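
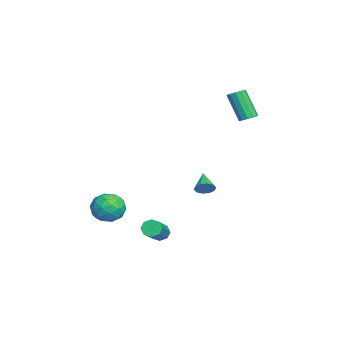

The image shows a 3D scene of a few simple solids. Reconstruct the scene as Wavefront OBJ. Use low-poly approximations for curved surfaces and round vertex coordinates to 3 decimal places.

v 2.842 -1.305 -3.834
v 3.121 -1.301 -4.284
v 4.878 -1.611 -3.196
v 4.598 -1.615 -2.746
v 3.085 -0.931 -4.121
v 4.842 -1.242 -3.032
v 2.906 -0.781 -3.789
v 4.663 -1.091 -2.701
v 2.69 -0.937 -3.484
v 4.447 -1.247 -2.396
v 2.562 -1.309 -3.384
v 4.319 -1.619 -2.296
v 2.598 -1.678 -3.548
v 4.355 -1.989 -2.459
v 2.777 -1.829 -3.879
v 4.534 -2.139 -2.791
v 2.993 -1.673 -4.184
v 4.75 -1.983 -3.096
v 4.061 0.903 -0.311
v 4.327 1.016 0.133
v 3.099 0.797 0.291
v 4.216 1.298 0.006
v 4.047 1.428 -0.242
v 3.883 1.358 -0.516
v 3.786 1.114 -0.713
v 3.795 0.789 -0.756
v 3.905 0.508 -0.629
v 4.075 0.378 -0.381
v 4.239 0.448 -0.106
v 4.336 0.692 0.09
v -1.845 2.971 2.14
v -1.423 2.67 2.187
v -2.054 2.029 3.746
v -2.475 2.329 3.7
v -1.358 2.924 2.318
v -1.989 2.283 3.877
v -1.448 3.193 2.392
v -2.078 2.551 3.952
v -1.663 3.391 2.387
v -2.294 2.75 3.946
v -1.936 3.456 2.303
v -2.567 2.815 3.862
v -2.18 3.367 2.167
v -2.811 2.726 3.727
v -2.318 3.152 2.024
v -2.948 2.511 3.583
v -2.305 2.879 1.917
v -2.936 2.238 3.476
v -2.146 2.636 1.881
v -2.777 1.995 3.44
v -1.892 2.498 1.927
v -2.522 1.857 3.487
v -1.622 2.511 2.042
v -2.253 1.87 3.601
v 3.513 -3.156 -1.187
v 4.348 -3.532 -1.381
v 2.892 -3.948 -2.319
v 3.727 -4.324 -2.513
v 3.283 -4.554 -1.721
v 3.666 -4.064 -1.022
v 3.574 -3.416 -2.678
v 3.957 -2.926 -1.979
v 4.385 -3.693 -2.303
v 4.205 -4.396 -1.712
v 3.035 -3.084 -1.988
v 2.855 -3.787 -1.397
v 3.985 -3.274 -1.185
v 3.255 -4.206 -2.515
v 2.994 -4.34 -2.05
v 3.485 -4.562 -2.164
v 3.585 -3.587 -0.974
v 4.075 -3.808 -1.088
v 3.449 -4.409 -1.288
v 3.165 -3.672 -2.612
v 3.655 -3.893 -2.726
v 3.755 -2.918 -1.536
v 4.246 -3.14 -1.65
v 3.791 -3.071 -2.412
v 4.497 -3.59 -1.841
v 4.132 -4.056 -2.506
v 4.042 -3.522 -2.603
v 4.268 -3.234 -2.192
v 4.392 -4.004 -1.493
v 4.027 -4.469 -2.158
v 3.766 -4.604 -1.693
v 3.991 -4.316 -1.282
v 4.414 -4.098 -2.035
v 3.213 -3.011 -1.542
v 2.848 -3.476 -2.207
v 3.249 -3.164 -2.418
v 3.474 -2.876 -2.007
v 3.108 -3.424 -1.194
v 2.743 -3.89 -1.859
v 2.972 -4.246 -1.508
v 3.198 -3.958 -1.097
v 2.826 -3.382 -1.665
f 2 1 5
f 2 5 3
f 3 5 6
f 3 6 4
f 5 1 7
f 5 7 6
f 6 7 8
f 6 8 4
f 7 1 9
f 7 9 8
f 8 9 10
f 8 10 4
f 9 1 11
f 9 11 10
f 10 11 12
f 10 12 4
f 11 1 13
f 11 13 12
f 12 13 14
f 12 14 4
f 13 1 15
f 13 15 14
f 14 15 16
f 14 16 4
f 15 1 17
f 15 17 16
f 16 17 18
f 16 18 4
f 17 1 2
f 17 2 18
f 18 2 3
f 18 3 4
f 20 19 22
f 20 22 21
f 22 19 23
f 22 23 21
f 23 19 24
f 23 24 21
f 24 19 25
f 24 25 21
f 25 19 26
f 25 26 21
f 26 19 27
f 26 27 21
f 27 19 28
f 27 28 21
f 28 19 29
f 28 29 21
f 29 19 30
f 29 30 21
f 30 19 20
f 30 20 21
f 32 31 35
f 32 35 33
f 33 35 36
f 33 36 34
f 35 31 37
f 35 37 36
f 36 37 38
f 36 38 34
f 37 31 39
f 37 39 38
f 38 39 40
f 38 40 34
f 39 31 41
f 39 41 40
f 40 41 42
f 40 42 34
f 41 31 43
f 41 43 42
f 42 43 44
f 42 44 34
f 43 31 45
f 43 45 44
f 44 45 46
f 44 46 34
f 45 31 47
f 45 47 46
f 46 47 48
f 46 48 34
f 47 31 49
f 47 49 48
f 48 49 50
f 48 50 34
f 49 31 51
f 49 51 50
f 50 51 52
f 50 52 34
f 51 31 53
f 51 53 52
f 52 53 54
f 52 54 34
f 53 31 32
f 53 32 54
f 54 32 33
f 54 33 34
f 55 92 71
f 92 66 95
f 71 95 60
f 92 95 71
f 55 71 67
f 71 60 72
f 67 72 56
f 71 72 67
f 55 67 76
f 67 56 77
f 76 77 62
f 67 77 76
f 55 76 88
f 76 62 91
f 88 91 65
f 76 91 88
f 55 88 92
f 88 65 96
f 92 96 66
f 88 96 92
f 56 72 83
f 72 60 86
f 83 86 64
f 72 86 83
f 60 95 73
f 95 66 94
f 73 94 59
f 95 94 73
f 66 96 93
f 96 65 89
f 93 89 57
f 96 89 93
f 65 91 90
f 91 62 78
f 90 78 61
f 91 78 90
f 62 77 82
f 77 56 79
f 82 79 63
f 77 79 82
f 58 84 70
f 84 64 85
f 70 85 59
f 84 85 70
f 58 70 68
f 70 59 69
f 68 69 57
f 70 69 68
f 58 68 75
f 68 57 74
f 75 74 61
f 68 74 75
f 58 75 80
f 75 61 81
f 80 81 63
f 75 81 80
f 58 80 84
f 80 63 87
f 84 87 64
f 80 87 84
f 59 85 73
f 85 64 86
f 73 86 60
f 85 86 73
f 57 69 93
f 69 59 94
f 93 94 66
f 69 94 93
f 61 74 90
f 74 57 89
f 90 89 65
f 74 89 90
f 63 81 82
f 81 61 78
f 82 78 62
f 81 78 82
f 64 87 83
f 87 63 79
f 83 79 56
f 87 79 83



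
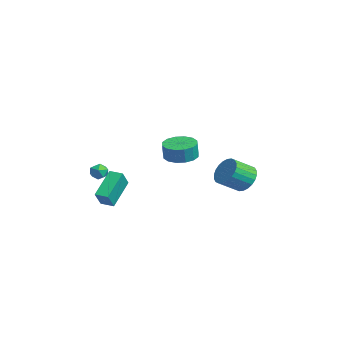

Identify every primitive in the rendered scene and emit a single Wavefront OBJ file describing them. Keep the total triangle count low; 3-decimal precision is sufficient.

v -3.947 -3.595 -2.913
v -3.734 -3.265 -2.379
v -3.106 -4.255 -2.841
v -2.893 -3.925 -2.307
v -3.444 -4.291 -2.272
v -3.964 -3.883 -2.317
v -2.876 -3.637 -2.903
v -3.396 -3.229 -2.948
v -3.072 -3.291 -2.374
v -3.423 -3.695 -1.983
v -3.417 -3.825 -3.237
v -3.768 -4.229 -2.846
v -1.566 -4.125 -4.498
v -2.722 -2.954 -3.144
v -0.989 -3.477 -4.565
v -2.144 -2.307 -3.211
v -0.876 -4.633 -3.469
v -2.031 -3.463 -2.115
v -0.298 -3.986 -3.536
v -1.454 -2.815 -2.182
v 0.943 0.016 -0.229
v 1.496 0.885 -0.21
v 1.67 0.752 0.847
v 1.117 -0.116 0.829
v 0.996 1.038 -0.109
v 1.169 0.905 0.949
v 0.481 0.917 -0.04
v 0.654 0.784 1.018
v 0.09 0.555 -0.021
v 0.264 0.422 1.036
v -0.072 0.048 -0.058
v 0.101 -0.085 0.999
v 0.038 -0.467 -0.141
v 0.211 -0.6 0.917
v 0.39 -0.852 -0.247
v 0.564 -0.985 0.81
v 0.891 -1.005 -0.349
v 1.064 -1.138 0.709
v 1.406 -0.884 -0.418
v 1.579 -1.017 0.64
v 1.796 -0.522 -0.436
v 1.97 -0.655 0.621
v 1.959 -0.015 -0.399
v 2.132 -0.148 0.658
v 1.849 0.5 -0.317
v 2.022 0.367 0.741
v -1.13 4.583 -3.228
v -0.216 4.436 -3.68
v -0.016 3.111 -2.844
v -0.93 3.257 -2.392
v -0.111 4.654 -3.359
v 0.09 3.329 -2.523
v -0.161 4.862 -3.019
v 0.039 3.536 -2.182
v -0.359 5.027 -2.71
v -0.158 3.701 -1.874
v -0.674 5.124 -2.48
v -0.473 3.799 -1.644
v -1.058 5.139 -2.364
v -0.858 3.813 -1.528
v -1.454 5.069 -2.38
v -1.253 3.744 -1.543
v -1.8 4.925 -2.525
v -1.599 3.6 -1.688
v -2.044 4.729 -2.776
v -1.844 3.404 -1.94
v -2.15 4.511 -3.097
v -1.949 3.186 -2.261
v -2.099 4.304 -3.438
v -1.899 2.978 -2.601
v -1.902 4.139 -3.746
v -1.701 2.813 -2.91
v -1.587 4.041 -3.976
v -1.386 2.716 -3.14
v -1.202 4.027 -4.092
v -1.002 2.701 -3.256
v -0.807 4.096 -4.077
v -0.606 2.771 -3.24
v -0.461 4.24 -3.932
v -0.26 2.915 -3.095
f 1 12 6
f 1 6 2
f 1 2 8
f 1 8 11
f 1 11 12
f 2 6 10
f 6 12 5
f 12 11 3
f 11 8 7
f 8 2 9
f 4 10 5
f 4 5 3
f 4 3 7
f 4 7 9
f 4 9 10
f 5 10 6
f 3 5 12
f 7 3 11
f 9 7 8
f 10 9 2
f 14 16 13
f 17 14 13
f 13 16 15
f 15 17 13
f 14 20 16
f 18 14 17
f 18 20 14
f 16 20 15
f 19 17 15
f 15 20 19
f 19 18 17
f 20 18 19
f 22 21 25
f 22 25 23
f 23 25 26
f 23 26 24
f 25 21 27
f 25 27 26
f 26 27 28
f 26 28 24
f 27 21 29
f 27 29 28
f 28 29 30
f 28 30 24
f 29 21 31
f 29 31 30
f 30 31 32
f 30 32 24
f 31 21 33
f 31 33 32
f 32 33 34
f 32 34 24
f 33 21 35
f 33 35 34
f 34 35 36
f 34 36 24
f 35 21 37
f 35 37 36
f 36 37 38
f 36 38 24
f 37 21 39
f 37 39 38
f 38 39 40
f 38 40 24
f 39 21 41
f 39 41 40
f 40 41 42
f 40 42 24
f 41 21 43
f 41 43 42
f 42 43 44
f 42 44 24
f 43 21 45
f 43 45 44
f 44 45 46
f 44 46 24
f 45 21 22
f 45 22 46
f 46 22 23
f 46 23 24
f 48 47 51
f 48 51 49
f 49 51 52
f 49 52 50
f 51 47 53
f 51 53 52
f 52 53 54
f 52 54 50
f 53 47 55
f 53 55 54
f 54 55 56
f 54 56 50
f 55 47 57
f 55 57 56
f 56 57 58
f 56 58 50
f 57 47 59
f 57 59 58
f 58 59 60
f 58 60 50
f 59 47 61
f 59 61 60
f 60 61 62
f 60 62 50
f 61 47 63
f 61 63 62
f 62 63 64
f 62 64 50
f 63 47 65
f 63 65 64
f 64 65 66
f 64 66 50
f 65 47 67
f 65 67 66
f 66 67 68
f 66 68 50
f 67 47 69
f 67 69 68
f 68 69 70
f 68 70 50
f 69 47 71
f 69 71 70
f 70 71 72
f 70 72 50
f 71 47 73
f 71 73 72
f 72 73 74
f 72 74 50
f 73 47 75
f 73 75 74
f 74 75 76
f 74 76 50
f 75 47 77
f 75 77 76
f 76 77 78
f 76 78 50
f 77 47 79
f 77 79 78
f 78 79 80
f 78 80 50
f 79 47 48
f 79 48 80
f 80 48 49
f 80 49 50



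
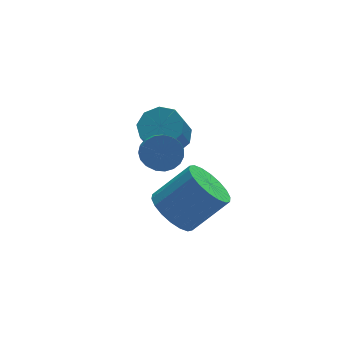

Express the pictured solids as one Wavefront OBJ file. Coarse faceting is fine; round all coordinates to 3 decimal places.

v -0.685 -0.695 -4.339
v -0.294 -1.254 -4.811
v 0.797 -1.365 -3.772
v 0.405 -0.805 -3.301
v -0.15 -0.934 -4.927
v 0.94 -1.045 -3.889
v -0.113 -0.567 -4.927
v 0.978 -0.677 -3.888
v -0.189 -0.224 -4.81
v 0.901 -0.335 -3.772
v -0.364 0.025 -4.6
v 0.727 -0.086 -3.562
v -0.602 0.131 -4.339
v 0.489 0.02 -3.301
v -0.856 0.074 -4.077
v 0.234 -0.037 -3.039
v -1.077 -0.135 -3.868
v 0.014 -0.246 -2.829
v -1.22 -0.455 -3.751
v -0.13 -0.566 -2.713
v -1.258 -0.823 -3.752
v -0.167 -0.933 -2.713
v -1.181 -1.165 -3.868
v -0.091 -1.276 -2.83
v -1.007 -1.414 -4.078
v 0.084 -1.525 -3.04
v -0.769 -1.52 -4.339
v 0.322 -1.631 -3.301
v -0.514 -1.463 -4.601
v 0.576 -1.574 -3.563
v -0.291 0.637 -2.07
v 0.236 0.88 -1.698
v -0.181 0.407 -0.797
v -0.709 0.163 -1.17
v -0.118 1.192 -1.699
v -0.536 0.718 -0.798
v -0.554 1.244 -1.873
v -0.971 0.77 -0.972
v -0.866 1.012 -2.14
v -1.284 0.538 -1.239
v -0.91 0.604 -2.374
v -1.327 0.131 -1.473
v -0.664 0.212 -2.466
v -1.082 -0.261 -1.566
v -0.244 0.019 -2.373
v -0.661 -0.455 -1.472
v 0.154 0.114 -2.138
v -0.263 -0.359 -1.238
v 0.344 0.454 -1.872
v -0.074 -0.019 -0.971
v -0.943 -0.381 -1.823
v -0.42 -0.633 -1.928
v -0.834 -1.971 -0.783
v -1.357 -1.719 -0.677
v -0.369 -0.486 -1.739
v -0.782 -1.825 -0.593
v -0.417 -0.321 -1.563
v -0.83 -1.66 -0.418
v -0.556 -0.167 -1.433
v -0.969 -1.506 -0.287
v -0.762 -0.049 -1.37
v -1.175 -1.388 -0.224
v -0.999 0.011 -1.385
v -1.413 -1.328 -0.24
v -1.227 0.004 -1.476
v -1.64 -1.335 -0.331
v -1.405 -0.07 -1.627
v -1.819 -1.409 -0.482
v -1.504 -0.198 -1.812
v -1.918 -1.537 -0.666
v -1.506 -0.357 -1.999
v -1.92 -1.696 -0.853
v -1.41 -0.52 -2.155
v -1.824 -1.859 -1.009
v -1.234 -0.659 -2.254
v -1.648 -1.998 -1.108
v -1.008 -0.75 -2.278
v -1.421 -2.089 -1.133
v -0.77 -0.777 -2.224
v -1.184 -2.116 -1.078
v -0.562 -0.736 -2.1
v -0.976 -2.074 -0.954
f 2 1 5
f 2 5 3
f 3 5 6
f 3 6 4
f 5 1 7
f 5 7 6
f 6 7 8
f 6 8 4
f 7 1 9
f 7 9 8
f 8 9 10
f 8 10 4
f 9 1 11
f 9 11 10
f 10 11 12
f 10 12 4
f 11 1 13
f 11 13 12
f 12 13 14
f 12 14 4
f 13 1 15
f 13 15 14
f 14 15 16
f 14 16 4
f 15 1 17
f 15 17 16
f 16 17 18
f 16 18 4
f 17 1 19
f 17 19 18
f 18 19 20
f 18 20 4
f 19 1 21
f 19 21 20
f 20 21 22
f 20 22 4
f 21 1 23
f 21 23 22
f 22 23 24
f 22 24 4
f 23 1 25
f 23 25 24
f 24 25 26
f 24 26 4
f 25 1 27
f 25 27 26
f 26 27 28
f 26 28 4
f 27 1 29
f 27 29 28
f 28 29 30
f 28 30 4
f 29 1 2
f 29 2 30
f 30 2 3
f 30 3 4
f 32 31 35
f 32 35 33
f 33 35 36
f 33 36 34
f 35 31 37
f 35 37 36
f 36 37 38
f 36 38 34
f 37 31 39
f 37 39 38
f 38 39 40
f 38 40 34
f 39 31 41
f 39 41 40
f 40 41 42
f 40 42 34
f 41 31 43
f 41 43 42
f 42 43 44
f 42 44 34
f 43 31 45
f 43 45 44
f 44 45 46
f 44 46 34
f 45 31 47
f 45 47 46
f 46 47 48
f 46 48 34
f 47 31 49
f 47 49 48
f 48 49 50
f 48 50 34
f 49 31 32
f 49 32 50
f 50 32 33
f 50 33 34
f 52 51 55
f 52 55 53
f 53 55 56
f 53 56 54
f 55 51 57
f 55 57 56
f 56 57 58
f 56 58 54
f 57 51 59
f 57 59 58
f 58 59 60
f 58 60 54
f 59 51 61
f 59 61 60
f 60 61 62
f 60 62 54
f 61 51 63
f 61 63 62
f 62 63 64
f 62 64 54
f 63 51 65
f 63 65 64
f 64 65 66
f 64 66 54
f 65 51 67
f 65 67 66
f 66 67 68
f 66 68 54
f 67 51 69
f 67 69 68
f 68 69 70
f 68 70 54
f 69 51 71
f 69 71 70
f 70 71 72
f 70 72 54
f 71 51 73
f 71 73 72
f 72 73 74
f 72 74 54
f 73 51 75
f 73 75 74
f 74 75 76
f 74 76 54
f 75 51 77
f 75 77 76
f 76 77 78
f 76 78 54
f 77 51 79
f 77 79 78
f 78 79 80
f 78 80 54
f 79 51 81
f 79 81 80
f 80 81 82
f 80 82 54
f 81 51 52
f 81 52 82
f 82 52 53
f 82 53 54



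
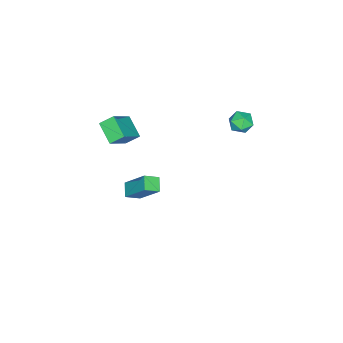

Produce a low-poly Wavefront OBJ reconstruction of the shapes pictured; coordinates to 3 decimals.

v -1.691 -1.967 -4.086
v -1.515 -0.709 -2.62
v -2.266 -1.39 -4.513
v -2.091 -0.132 -3.046
v -1.009 -1.588 -4.494
v -0.834 -0.33 -3.027
v -1.585 -1.011 -4.92
v -1.409 0.247 -3.454
v -3.575 4.306 2.518
v -2.886 4.322 2.329
v -3.314 3.618 3.411
v -2.625 3.634 3.222
v -2.938 4.222 3.48
v -3.099 4.647 2.928
v -3.101 3.293 2.812
v -3.262 3.718 2.26
v -2.593 3.695 2.51
v -2.492 4.27 2.923
v -3.708 3.67 2.817
v -3.607 4.245 3.23
v -0.698 -0.475 1.767
v -1.358 -1.424 2.385
v 0.645 -0.627 2.971
v -0.015 -1.575 3.588
v -0.305 -1.085 1.252
v -0.965 -2.033 1.869
v 1.038 -1.236 2.455
v 0.378 -2.185 3.073
f 2 4 1
f 5 2 1
f 1 4 3
f 3 5 1
f 2 8 4
f 6 2 5
f 6 8 2
f 4 8 3
f 7 5 3
f 3 8 7
f 7 6 5
f 8 6 7
f 9 20 14
f 9 14 10
f 9 10 16
f 9 16 19
f 9 19 20
f 10 14 18
f 14 20 13
f 20 19 11
f 19 16 15
f 16 10 17
f 12 18 13
f 12 13 11
f 12 11 15
f 12 15 17
f 12 17 18
f 13 18 14
f 11 13 20
f 15 11 19
f 17 15 16
f 18 17 10
f 22 24 21
f 25 22 21
f 21 24 23
f 23 25 21
f 22 28 24
f 26 22 25
f 26 28 22
f 24 28 23
f 27 25 23
f 23 28 27
f 27 26 25
f 28 26 27



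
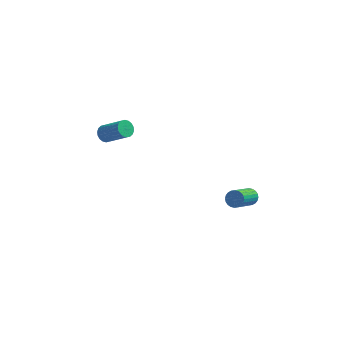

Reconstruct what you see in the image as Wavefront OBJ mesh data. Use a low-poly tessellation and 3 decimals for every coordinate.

v 3.696 -1.465 -2.359
v 4.061 -1.776 -2.533
v 3.448 -3.266 -1.155
v 3.084 -2.955 -0.981
v 4.158 -1.681 -2.387
v 3.545 -3.171 -1.009
v 4.184 -1.553 -2.237
v 3.571 -3.043 -0.859
v 4.136 -1.412 -2.106
v 3.523 -2.901 -0.727
v 4.021 -1.278 -2.013
v 3.408 -2.768 -0.635
v 3.857 -1.173 -1.973
v 3.244 -2.663 -0.594
v 3.668 -1.113 -1.991
v 3.055 -2.603 -0.613
v 3.484 -1.106 -2.066
v 2.871 -2.596 -0.688
v 3.332 -1.154 -2.185
v 2.719 -2.644 -0.807
v 3.235 -1.249 -2.331
v 2.622 -2.739 -0.953
v 3.209 -1.377 -2.481
v 2.596 -2.867 -1.103
v 3.257 -1.519 -2.613
v 2.644 -3.008 -1.234
v 3.372 -1.652 -2.705
v 2.759 -3.142 -1.327
v 3.536 -1.757 -2.746
v 2.923 -3.247 -1.367
v 3.725 -1.817 -2.727
v 3.112 -3.307 -1.349
v 3.909 -1.824 -2.652
v 3.296 -3.314 -1.274
v -3.994 0.498 0.099
v -3.639 0.452 -0.292
v -2.471 -0.064 0.83
v -2.826 -0.018 1.221
v -3.61 0.675 -0.22
v -2.441 0.159 0.902
v -3.656 0.863 -0.085
v -2.488 0.347 1.037
v -3.77 0.978 0.086
v -2.602 0.462 1.209
v -3.928 0.998 0.26
v -2.76 0.482 1.382
v -4.099 0.92 0.402
v -2.931 0.404 1.524
v -4.25 0.757 0.484
v -3.081 0.241 1.606
v -4.349 0.544 0.49
v -3.181 0.028 1.612
v -4.379 0.321 0.418
v -3.21 -0.195 1.54
v -4.332 0.133 0.283
v -3.164 -0.383 1.405
v -4.218 0.018 0.111
v -3.05 -0.498 1.234
v -4.06 -0.002 -0.062
v -2.892 -0.518 1.06
v -3.889 0.076 -0.204
v -2.721 -0.44 0.918
v -3.739 0.239 -0.286
v -2.57 -0.277 0.836
f 2 1 5
f 2 5 3
f 3 5 6
f 3 6 4
f 5 1 7
f 5 7 6
f 6 7 8
f 6 8 4
f 7 1 9
f 7 9 8
f 8 9 10
f 8 10 4
f 9 1 11
f 9 11 10
f 10 11 12
f 10 12 4
f 11 1 13
f 11 13 12
f 12 13 14
f 12 14 4
f 13 1 15
f 13 15 14
f 14 15 16
f 14 16 4
f 15 1 17
f 15 17 16
f 16 17 18
f 16 18 4
f 17 1 19
f 17 19 18
f 18 19 20
f 18 20 4
f 19 1 21
f 19 21 20
f 20 21 22
f 20 22 4
f 21 1 23
f 21 23 22
f 22 23 24
f 22 24 4
f 23 1 25
f 23 25 24
f 24 25 26
f 24 26 4
f 25 1 27
f 25 27 26
f 26 27 28
f 26 28 4
f 27 1 29
f 27 29 28
f 28 29 30
f 28 30 4
f 29 1 31
f 29 31 30
f 30 31 32
f 30 32 4
f 31 1 33
f 31 33 32
f 32 33 34
f 32 34 4
f 33 1 2
f 33 2 34
f 34 2 3
f 34 3 4
f 36 35 39
f 36 39 37
f 37 39 40
f 37 40 38
f 39 35 41
f 39 41 40
f 40 41 42
f 40 42 38
f 41 35 43
f 41 43 42
f 42 43 44
f 42 44 38
f 43 35 45
f 43 45 44
f 44 45 46
f 44 46 38
f 45 35 47
f 45 47 46
f 46 47 48
f 46 48 38
f 47 35 49
f 47 49 48
f 48 49 50
f 48 50 38
f 49 35 51
f 49 51 50
f 50 51 52
f 50 52 38
f 51 35 53
f 51 53 52
f 52 53 54
f 52 54 38
f 53 35 55
f 53 55 54
f 54 55 56
f 54 56 38
f 55 35 57
f 55 57 56
f 56 57 58
f 56 58 38
f 57 35 59
f 57 59 58
f 58 59 60
f 58 60 38
f 59 35 61
f 59 61 60
f 60 61 62
f 60 62 38
f 61 35 63
f 61 63 62
f 62 63 64
f 62 64 38
f 63 35 36
f 63 36 64
f 64 36 37
f 64 37 38



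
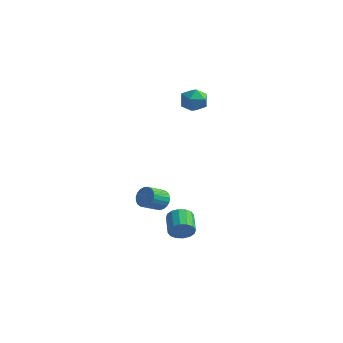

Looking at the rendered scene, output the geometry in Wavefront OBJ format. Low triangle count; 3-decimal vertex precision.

v 3.469 -4.196 -2.928
v 3.734 -3.741 -3.517
v 2.975 -2.709 -3.06
v 2.711 -3.164 -2.472
v 3.399 -3.922 -3.666
v 2.64 -2.89 -3.209
v 3.083 -4.176 -3.617
v 2.324 -3.144 -3.16
v 2.87 -4.436 -3.383
v 2.111 -3.404 -2.927
v 2.818 -4.631 -3.028
v 2.059 -3.599 -2.571
v 2.94 -4.71 -2.646
v 2.181 -3.678 -2.189
v 3.205 -4.651 -2.34
v 2.446 -3.619 -1.883
v 3.54 -4.47 -2.191
v 2.781 -3.438 -1.734
v 3.856 -4.216 -2.24
v 3.097 -3.184 -1.783
v 4.069 -3.956 -2.473
v 3.31 -2.924 -2.017
v 4.121 -3.761 -2.829
v 3.362 -2.729 -2.372
v 3.999 -3.682 -3.211
v 3.24 -2.65 -2.754
v -1.044 0.703 -4.274
v -0.546 0.273 -4.655
v -0.959 -0.813 -3.967
v -1.456 -0.383 -3.586
v -0.376 0.366 -4.406
v -0.788 -0.72 -3.718
v -0.32 0.517 -4.134
v -0.733 -0.569 -3.446
v -0.39 0.701 -3.886
v -0.802 -0.385 -3.198
v -0.573 0.884 -3.706
v -0.985 -0.202 -3.018
v -0.837 1.037 -3.623
v -1.25 -0.049 -2.935
v -1.137 1.132 -3.653
v -1.55 0.046 -2.965
v -1.421 1.152 -3.791
v -1.833 0.066 -3.103
v -1.64 1.095 -4.012
v -2.052 0.009 -3.324
v -1.755 0.97 -4.278
v -2.168 -0.116 -3.59
v -1.748 0.799 -4.544
v -2.16 -0.287 -3.856
v -1.619 0.611 -4.763
v -2.031 -0.474 -4.075
v -1.39 0.44 -4.897
v -1.802 -0.646 -4.209
v -1.102 0.313 -4.924
v -1.514 -0.773 -4.236
v -0.803 0.254 -4.838
v -1.215 -0.832 -4.15
v 0.66 3.07 4.158
v 0.912 2.664 3.341
v -0.412 1.996 4.359
v -0.16 1.59 3.542
v 0.425 1.562 4.285
v 1.088 2.226 4.161
v -0.588 2.434 3.539
v 0.075 3.098 3.415
v 0.141 2.272 2.959
v 0.767 1.733 3.419
v -0.267 2.927 4.281
v 0.359 2.388 4.741
f 2 1 5
f 2 5 3
f 3 5 6
f 3 6 4
f 5 1 7
f 5 7 6
f 6 7 8
f 6 8 4
f 7 1 9
f 7 9 8
f 8 9 10
f 8 10 4
f 9 1 11
f 9 11 10
f 10 11 12
f 10 12 4
f 11 1 13
f 11 13 12
f 12 13 14
f 12 14 4
f 13 1 15
f 13 15 14
f 14 15 16
f 14 16 4
f 15 1 17
f 15 17 16
f 16 17 18
f 16 18 4
f 17 1 19
f 17 19 18
f 18 19 20
f 18 20 4
f 19 1 21
f 19 21 20
f 20 21 22
f 20 22 4
f 21 1 23
f 21 23 22
f 22 23 24
f 22 24 4
f 23 1 25
f 23 25 24
f 24 25 26
f 24 26 4
f 25 1 2
f 25 2 26
f 26 2 3
f 26 3 4
f 28 27 31
f 28 31 29
f 29 31 32
f 29 32 30
f 31 27 33
f 31 33 32
f 32 33 34
f 32 34 30
f 33 27 35
f 33 35 34
f 34 35 36
f 34 36 30
f 35 27 37
f 35 37 36
f 36 37 38
f 36 38 30
f 37 27 39
f 37 39 38
f 38 39 40
f 38 40 30
f 39 27 41
f 39 41 40
f 40 41 42
f 40 42 30
f 41 27 43
f 41 43 42
f 42 43 44
f 42 44 30
f 43 27 45
f 43 45 44
f 44 45 46
f 44 46 30
f 45 27 47
f 45 47 46
f 46 47 48
f 46 48 30
f 47 27 49
f 47 49 48
f 48 49 50
f 48 50 30
f 49 27 51
f 49 51 50
f 50 51 52
f 50 52 30
f 51 27 53
f 51 53 52
f 52 53 54
f 52 54 30
f 53 27 55
f 53 55 54
f 54 55 56
f 54 56 30
f 55 27 57
f 55 57 56
f 56 57 58
f 56 58 30
f 57 27 28
f 57 28 58
f 58 28 29
f 58 29 30
f 59 70 64
f 59 64 60
f 59 60 66
f 59 66 69
f 59 69 70
f 60 64 68
f 64 70 63
f 70 69 61
f 69 66 65
f 66 60 67
f 62 68 63
f 62 63 61
f 62 61 65
f 62 65 67
f 62 67 68
f 63 68 64
f 61 63 70
f 65 61 69
f 67 65 66
f 68 67 60



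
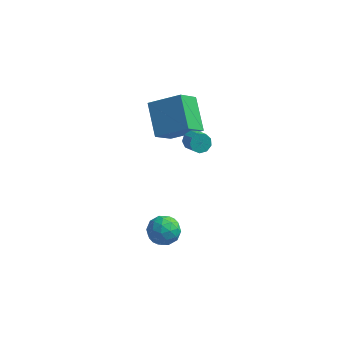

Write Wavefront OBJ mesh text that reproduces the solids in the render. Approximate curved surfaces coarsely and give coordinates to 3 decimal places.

v -3.574 0.428 3.221
v -4.396 1.987 4.325
v -3.052 1.537 2.043
v -3.874 3.097 3.147
v -1.886 0.643 4.173
v -2.708 2.203 5.277
v -1.364 1.753 2.995
v -2.186 3.312 4.099
v -2.594 -1.058 -2.978
v -1.775 -1.506 -2.824
v -3.305 -2.034 -2.036
v -2.486 -2.482 -1.882
v -2.617 -1.606 -1.548
v -2.177 -1.003 -2.13
v -2.903 -2.537 -2.73
v -2.463 -1.934 -3.312
v -1.966 -2.42 -2.67
v -1.789 -1.844 -1.94
v -3.291 -1.696 -2.92
v -3.114 -1.12 -2.19
v -2.122 -1.196 -2.983
v -2.958 -2.344 -1.877
v -3.035 -1.829 -1.68
v -2.553 -2.092 -1.59
v -2.359 -0.901 -2.576
v -1.877 -1.164 -2.485
v -2.372 -1.223 -1.736
v -3.203 -2.376 -2.375
v -2.721 -2.639 -2.284
v -2.527 -1.448 -3.27
v -2.045 -1.711 -3.18
v -2.708 -2.317 -3.124
v -1.753 -1.997 -2.802
v -2.17 -2.57 -2.249
v -2.416 -2.603 -2.747
v -2.157 -2.248 -3.089
v -1.649 -1.658 -2.373
v -2.067 -2.232 -1.82
v -2.143 -1.717 -1.624
v -1.885 -1.363 -1.966
v -1.761 -2.196 -2.283
v -3.013 -1.308 -3.04
v -3.431 -1.882 -2.487
v -3.195 -2.177 -2.894
v -2.937 -1.823 -3.236
v -2.91 -0.97 -2.611
v -3.327 -1.543 -2.058
v -2.923 -1.292 -1.771
v -2.664 -0.937 -2.113
v -3.319 -1.344 -2.577
v -1.568 0.355 3.577
v -1.225 0.243 3.111
v -0.649 -0.428 3.696
v -0.992 -0.315 4.163
v -1.076 0.554 3.32
v -0.5 -0.117 3.905
v -1.157 0.772 3.65
v -0.581 0.102 4.235
v -1.43 0.795 3.945
v -0.854 0.125 4.531
v -1.768 0.612 4.069
v -1.192 -0.058 4.654
v -2.013 0.309 3.962
v -1.437 -0.361 4.548
v -2.049 0.028 3.676
v -1.473 -0.642 4.261
v -1.86 -0.101 3.343
v -1.284 -0.771 3.928
v -1.535 -0.016 3.12
v -0.959 -0.686 3.705
f 2 4 1
f 5 2 1
f 1 4 3
f 3 5 1
f 2 8 4
f 6 2 5
f 6 8 2
f 4 8 3
f 7 5 3
f 3 8 7
f 7 6 5
f 8 6 7
f 9 46 25
f 46 20 49
f 25 49 14
f 46 49 25
f 9 25 21
f 25 14 26
f 21 26 10
f 25 26 21
f 9 21 30
f 21 10 31
f 30 31 16
f 21 31 30
f 9 30 42
f 30 16 45
f 42 45 19
f 30 45 42
f 9 42 46
f 42 19 50
f 46 50 20
f 42 50 46
f 10 26 37
f 26 14 40
f 37 40 18
f 26 40 37
f 14 49 27
f 49 20 48
f 27 48 13
f 49 48 27
f 20 50 47
f 50 19 43
f 47 43 11
f 50 43 47
f 19 45 44
f 45 16 32
f 44 32 15
f 45 32 44
f 16 31 36
f 31 10 33
f 36 33 17
f 31 33 36
f 12 38 24
f 38 18 39
f 24 39 13
f 38 39 24
f 12 24 22
f 24 13 23
f 22 23 11
f 24 23 22
f 12 22 29
f 22 11 28
f 29 28 15
f 22 28 29
f 12 29 34
f 29 15 35
f 34 35 17
f 29 35 34
f 12 34 38
f 34 17 41
f 38 41 18
f 34 41 38
f 13 39 27
f 39 18 40
f 27 40 14
f 39 40 27
f 11 23 47
f 23 13 48
f 47 48 20
f 23 48 47
f 15 28 44
f 28 11 43
f 44 43 19
f 28 43 44
f 17 35 36
f 35 15 32
f 36 32 16
f 35 32 36
f 18 41 37
f 41 17 33
f 37 33 10
f 41 33 37
f 52 51 55
f 52 55 53
f 53 55 56
f 53 56 54
f 55 51 57
f 55 57 56
f 56 57 58
f 56 58 54
f 57 51 59
f 57 59 58
f 58 59 60
f 58 60 54
f 59 51 61
f 59 61 60
f 60 61 62
f 60 62 54
f 61 51 63
f 61 63 62
f 62 63 64
f 62 64 54
f 63 51 65
f 63 65 64
f 64 65 66
f 64 66 54
f 65 51 67
f 65 67 66
f 66 67 68
f 66 68 54
f 67 51 69
f 67 69 68
f 68 69 70
f 68 70 54
f 69 51 52
f 69 52 70
f 70 52 53
f 70 53 54



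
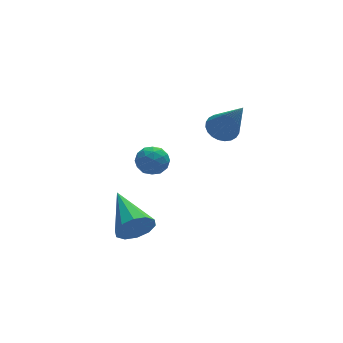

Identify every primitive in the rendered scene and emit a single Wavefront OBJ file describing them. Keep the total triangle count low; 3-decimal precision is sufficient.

v 2.931 0.706 1.173
v 3.307 1.22 1.438
v 3.269 -0.466 2.967
v 3.061 1.284 1.526
v 2.795 1.26 1.56
v 2.55 1.152 1.536
v 2.363 0.976 1.456
v 2.262 0.759 1.333
v 2.263 0.533 1.186
v 2.366 0.334 1.036
v 2.555 0.192 0.908
v 2.801 0.128 0.82
v 3.067 0.152 0.785
v 3.312 0.26 0.81
v 3.499 0.436 0.889
v 3.6 0.653 1.012
v 3.599 0.879 1.16
v 3.496 1.078 1.309
v -0.387 0.276 0.607
v 0.102 -0.085 0.294
v -0.582 -0.575 1.286
v -0.093 -0.936 0.973
v 0.074 -0.395 1.356
v 0.194 0.131 0.936
v -0.674 -0.791 0.644
v -0.554 -0.265 0.224
v -0.076 -0.745 0.317
v 0.387 -0.499 0.757
v -0.867 -0.161 0.823
v -0.404 0.085 1.263
v -0.126 0.17 0.391
v -0.354 -0.83 1.189
v -0.256 -0.512 1.414
v 0.031 -0.724 1.23
v -0.072 0.297 0.768
v 0.216 0.085 0.584
v 0.2 -0.097 1.208
v -0.696 -0.745 0.996
v -0.408 -0.957 0.812
v -0.511 0.064 0.35
v -0.224 -0.148 0.166
v -0.68 -0.563 0.372
v 0.057 -0.43 0.221
v -0.057 -0.93 0.62
v -0.398 -0.845 0.426
v -0.328 -0.536 0.18
v 0.329 -0.286 0.479
v 0.215 -0.786 0.878
v 0.313 -0.468 1.103
v 0.383 -0.158 0.856
v 0.225 -0.673 0.493
v -0.695 0.126 0.702
v -0.809 -0.374 1.101
v -0.863 -0.502 0.724
v -0.793 -0.192 0.477
v -0.423 0.27 0.96
v -0.537 -0.23 1.359
v -0.152 -0.124 1.4
v -0.082 0.185 1.154
v -0.705 0.013 1.087
v -1.07 -0.753 -2.543
v -0.72 -0.974 -1.835
v -1.13 1.213 -1.897
v -0.351 -0.856 -2.162
v -0.257 -0.698 -2.634
v -0.473 -0.561 -3.072
v -0.918 -0.497 -3.307
v -1.42 -0.531 -3.25
v -1.789 -0.65 -2.923
v -1.883 -0.808 -2.451
v -1.666 -0.945 -2.014
v -1.222 -1.008 -1.779
f 2 1 4
f 2 4 3
f 4 1 5
f 4 5 3
f 5 1 6
f 5 6 3
f 6 1 7
f 6 7 3
f 7 1 8
f 7 8 3
f 8 1 9
f 8 9 3
f 9 1 10
f 9 10 3
f 10 1 11
f 10 11 3
f 11 1 12
f 11 12 3
f 12 1 13
f 12 13 3
f 13 1 14
f 13 14 3
f 14 1 15
f 14 15 3
f 15 1 16
f 15 16 3
f 16 1 17
f 16 17 3
f 17 1 18
f 17 18 3
f 18 1 2
f 18 2 3
f 19 56 35
f 56 30 59
f 35 59 24
f 56 59 35
f 19 35 31
f 35 24 36
f 31 36 20
f 35 36 31
f 19 31 40
f 31 20 41
f 40 41 26
f 31 41 40
f 19 40 52
f 40 26 55
f 52 55 29
f 40 55 52
f 19 52 56
f 52 29 60
f 56 60 30
f 52 60 56
f 20 36 47
f 36 24 50
f 47 50 28
f 36 50 47
f 24 59 37
f 59 30 58
f 37 58 23
f 59 58 37
f 30 60 57
f 60 29 53
f 57 53 21
f 60 53 57
f 29 55 54
f 55 26 42
f 54 42 25
f 55 42 54
f 26 41 46
f 41 20 43
f 46 43 27
f 41 43 46
f 22 48 34
f 48 28 49
f 34 49 23
f 48 49 34
f 22 34 32
f 34 23 33
f 32 33 21
f 34 33 32
f 22 32 39
f 32 21 38
f 39 38 25
f 32 38 39
f 22 39 44
f 39 25 45
f 44 45 27
f 39 45 44
f 22 44 48
f 44 27 51
f 48 51 28
f 44 51 48
f 23 49 37
f 49 28 50
f 37 50 24
f 49 50 37
f 21 33 57
f 33 23 58
f 57 58 30
f 33 58 57
f 25 38 54
f 38 21 53
f 54 53 29
f 38 53 54
f 27 45 46
f 45 25 42
f 46 42 26
f 45 42 46
f 28 51 47
f 51 27 43
f 47 43 20
f 51 43 47
f 62 61 64
f 62 64 63
f 64 61 65
f 64 65 63
f 65 61 66
f 65 66 63
f 66 61 67
f 66 67 63
f 67 61 68
f 67 68 63
f 68 61 69
f 68 69 63
f 69 61 70
f 69 70 63
f 70 61 71
f 70 71 63
f 71 61 72
f 71 72 63
f 72 61 62
f 72 62 63



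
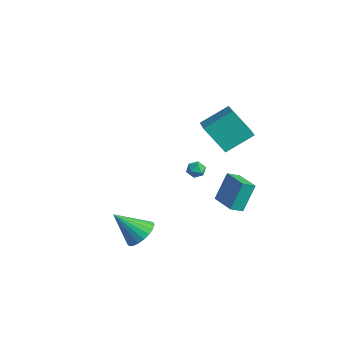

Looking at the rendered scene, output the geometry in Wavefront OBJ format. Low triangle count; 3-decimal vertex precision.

v -2.038 2.696 -2.861
v -1.724 3.006 -2.396
v -1.136 2.354 -3.244
v -0.822 2.664 -2.779
v -1.183 2.153 -2.636
v -1.741 2.365 -2.4
v -1.119 2.995 -3.24
v -1.677 3.207 -3.004
v -1.156 3.191 -2.63
v -1.195 2.671 -2.257
v -1.665 2.689 -3.383
v -1.704 2.169 -3.01
v 1.735 2.352 1.093
v 0.648 1.589 2.707
v 2.126 4.01 2.141
v 1.039 3.247 3.755
v 3.381 1.513 1.805
v 2.294 0.75 3.419
v 3.772 3.171 2.853
v 2.685 2.408 4.467
v 1.618 2.003 -3.298
v 1.482 2.919 -1.559
v 1.712 2.807 -3.714
v 1.576 3.723 -1.975
v 3.384 1.897 -3.105
v 3.248 2.813 -1.366
v 3.478 2.701 -3.521
v 3.342 3.617 -1.782
v 1.83 -3.059 -4.246
v 2.39 -3.897 -4.575
v 0.91 -4.281 -2.694
v 2.659 -3.719 -4.275
v 2.785 -3.426 -3.97
v 2.746 -3.07 -3.713
v 2.548 -2.712 -3.548
v 2.227 -2.414 -3.504
v 1.836 -2.228 -3.588
v 1.445 -2.185 -3.786
v 1.12 -2.293 -4.064
v 0.918 -2.533 -4.373
v 0.874 -2.865 -4.66
v 0.994 -3.23 -4.876
v 1.26 -3.565 -4.983
v 1.624 -3.813 -4.962
v 2.024 -3.93 -4.818
f 1 12 6
f 1 6 2
f 1 2 8
f 1 8 11
f 1 11 12
f 2 6 10
f 6 12 5
f 12 11 3
f 11 8 7
f 8 2 9
f 4 10 5
f 4 5 3
f 4 3 7
f 4 7 9
f 4 9 10
f 5 10 6
f 3 5 12
f 7 3 11
f 9 7 8
f 10 9 2
f 14 16 13
f 17 14 13
f 13 16 15
f 15 17 13
f 14 20 16
f 18 14 17
f 18 20 14
f 16 20 15
f 19 17 15
f 15 20 19
f 19 18 17
f 20 18 19
f 22 24 21
f 25 22 21
f 21 24 23
f 23 25 21
f 22 28 24
f 26 22 25
f 26 28 22
f 24 28 23
f 27 25 23
f 23 28 27
f 27 26 25
f 28 26 27
f 30 29 32
f 30 32 31
f 32 29 33
f 32 33 31
f 33 29 34
f 33 34 31
f 34 29 35
f 34 35 31
f 35 29 36
f 35 36 31
f 36 29 37
f 36 37 31
f 37 29 38
f 37 38 31
f 38 29 39
f 38 39 31
f 39 29 40
f 39 40 31
f 40 29 41
f 40 41 31
f 41 29 42
f 41 42 31
f 42 29 43
f 42 43 31
f 43 29 44
f 43 44 31
f 44 29 45
f 44 45 31
f 45 29 30
f 45 30 31



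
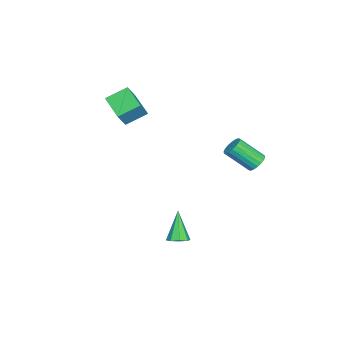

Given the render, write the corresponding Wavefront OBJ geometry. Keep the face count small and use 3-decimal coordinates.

v -2.537 -5.266 3.907
v -3.252 -4.083 4.652
v -3.291 -5.038 2.823
v -4.006 -3.856 3.568
v -1.234 -4.064 3.252
v -1.949 -2.882 3.997
v -1.988 -3.837 2.168
v -2.703 -2.654 2.913
v -2.422 4.126 -0.053
v -1.758 4.339 0.083
v -1.554 2.846 1.428
v -2.218 2.634 1.293
v -1.929 4.504 0.291
v -1.725 3.011 1.637
v -2.197 4.594 0.432
v -1.993 3.101 1.777
v -2.51 4.591 0.477
v -2.306 3.099 1.822
v -2.805 4.497 0.416
v -2.602 3.004 1.762
v -3.025 4.329 0.263
v -2.821 2.836 1.609
v -3.125 4.121 0.047
v -2.921 2.628 1.393
v -3.086 3.914 -0.188
v -2.882 2.421 1.157
v -2.915 3.749 -0.397
v -2.711 2.256 0.949
v -2.647 3.659 -0.537
v -2.443 2.166 0.808
v -2.334 3.661 -0.582
v -2.13 2.169 0.763
v -2.038 3.756 -0.522
v -1.835 2.263 0.824
v -1.819 3.924 -0.369
v -1.615 2.431 0.977
v -1.719 4.132 -0.153
v -1.515 2.639 1.193
v 2.039 0.571 -4.549
v 2.633 0.286 -4.287
v 1.081 0.289 -2.691
v 2.612 0.824 -4.216
v 2.255 1.214 -4.34
v 1.771 1.228 -4.587
v 1.444 0.857 -4.812
v 1.465 0.319 -4.883
v 1.822 -0.071 -4.759
v 2.306 -0.085 -4.512
f 2 4 1
f 5 2 1
f 1 4 3
f 3 5 1
f 2 8 4
f 6 2 5
f 6 8 2
f 4 8 3
f 7 5 3
f 3 8 7
f 7 6 5
f 8 6 7
f 10 9 13
f 10 13 11
f 11 13 14
f 11 14 12
f 13 9 15
f 13 15 14
f 14 15 16
f 14 16 12
f 15 9 17
f 15 17 16
f 16 17 18
f 16 18 12
f 17 9 19
f 17 19 18
f 18 19 20
f 18 20 12
f 19 9 21
f 19 21 20
f 20 21 22
f 20 22 12
f 21 9 23
f 21 23 22
f 22 23 24
f 22 24 12
f 23 9 25
f 23 25 24
f 24 25 26
f 24 26 12
f 25 9 27
f 25 27 26
f 26 27 28
f 26 28 12
f 27 9 29
f 27 29 28
f 28 29 30
f 28 30 12
f 29 9 31
f 29 31 30
f 30 31 32
f 30 32 12
f 31 9 33
f 31 33 32
f 32 33 34
f 32 34 12
f 33 9 35
f 33 35 34
f 34 35 36
f 34 36 12
f 35 9 37
f 35 37 36
f 36 37 38
f 36 38 12
f 37 9 10
f 37 10 38
f 38 10 11
f 38 11 12
f 40 39 42
f 40 42 41
f 42 39 43
f 42 43 41
f 43 39 44
f 43 44 41
f 44 39 45
f 44 45 41
f 45 39 46
f 45 46 41
f 46 39 47
f 46 47 41
f 47 39 48
f 47 48 41
f 48 39 40
f 48 40 41



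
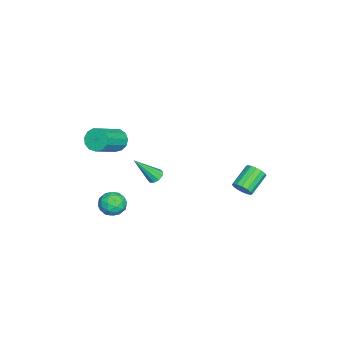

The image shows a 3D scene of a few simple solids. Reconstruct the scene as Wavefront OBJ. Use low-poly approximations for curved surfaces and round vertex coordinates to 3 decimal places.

v -3.341 -2.027 -4.456
v -2.833 -1.981 -4.601
v -2.799 -3.113 -2.904
v -2.905 -1.731 -4.401
v -3.143 -1.595 -4.223
v -3.457 -1.623 -4.133
v -3.726 -1.806 -4.167
v -3.849 -2.074 -4.311
v -3.777 -2.323 -4.511
v -3.539 -2.46 -4.689
v -3.225 -2.431 -4.779
v -2.956 -2.248 -4.745
v 0.688 -3.211 1.178
v 0.943 -3.534 0.563
v 2.407 -4.213 1.528
v 2.152 -3.889 2.142
v 1.112 -3.154 0.574
v 2.576 -3.832 1.539
v 1.147 -2.791 0.777
v 2.611 -3.47 1.742
v 1.036 -2.561 1.106
v 2.5 -3.24 2.071
v 0.815 -2.538 1.459
v 2.278 -3.217 2.424
v 0.553 -2.728 1.722
v 2.017 -3.407 2.687
v 0.334 -3.071 1.812
v 1.798 -3.75 2.777
v 0.228 -3.459 1.701
v 1.692 -4.138 2.666
v 0.268 -3.768 1.423
v 1.731 -4.446 2.388
v 0.441 -3.899 1.068
v 1.905 -4.578 2.033
v 0.693 -3.813 0.747
v 2.156 -4.491 1.712
v -1.645 3.113 -3.485
v -1.406 2.873 -2.954
v -2.556 3.426 -2.185
v -2.795 3.667 -2.715
v -1.277 3.171 -2.977
v -2.427 3.725 -2.207
v -1.247 3.455 -3.135
v -2.397 4.008 -2.366
v -1.324 3.646 -3.388
v -2.473 4.2 -2.619
v -1.486 3.695 -3.666
v -2.636 4.249 -2.897
v -1.692 3.588 -3.896
v -2.841 4.142 -3.127
v -1.884 3.354 -4.015
v -3.034 3.907 -3.246
v -2.013 3.055 -3.993
v -3.163 3.609 -3.223
v -2.043 2.772 -3.834
v -3.193 3.325 -3.065
v -1.967 2.58 -3.581
v -3.116 3.134 -2.812
v -1.804 2.531 -3.303
v -2.954 3.085 -2.534
v -1.599 2.638 -3.073
v -2.748 3.192 -2.304
v 2.581 -2.616 -1.531
v 3.015 -2.12 -2
v 2.985 -3.64 -2.24
v 3.419 -3.144 -2.709
v 3.639 -3.27 -1.94
v 3.389 -2.637 -1.502
v 2.611 -3.123 -2.738
v 2.361 -2.49 -2.3
v 3.034 -2.433 -2.746
v 3.669 -2.523 -2.253
v 2.331 -3.237 -1.987
v 2.966 -3.327 -1.494
v 2.762 -2.278 -1.703
v 3.238 -3.482 -2.537
v 3.367 -3.556 -2.085
v 3.622 -3.264 -2.361
v 2.982 -2.582 -1.41
v 3.238 -2.29 -1.686
v 3.605 -2.966 -1.651
v 2.762 -3.47 -2.554
v 3.018 -3.178 -2.83
v 2.378 -2.496 -1.879
v 2.633 -2.204 -2.155
v 2.395 -2.794 -2.589
v 3.029 -2.17 -2.417
v 3.266 -2.772 -2.834
v 2.791 -2.76 -2.851
v 2.644 -2.388 -2.594
v 3.402 -2.223 -2.127
v 3.64 -2.825 -2.545
v 3.769 -2.9 -2.093
v 3.622 -2.527 -1.835
v 3.413 -2.408 -2.566
v 2.36 -2.935 -1.695
v 2.598 -3.537 -2.113
v 2.378 -3.233 -2.405
v 2.231 -2.86 -2.147
v 2.734 -2.988 -1.406
v 2.971 -3.59 -1.823
v 3.356 -3.372 -1.646
v 3.209 -3 -1.389
v 2.587 -3.352 -1.674
f 2 1 4
f 2 4 3
f 4 1 5
f 4 5 3
f 5 1 6
f 5 6 3
f 6 1 7
f 6 7 3
f 7 1 8
f 7 8 3
f 8 1 9
f 8 9 3
f 9 1 10
f 9 10 3
f 10 1 11
f 10 11 3
f 11 1 12
f 11 12 3
f 12 1 2
f 12 2 3
f 14 13 17
f 14 17 15
f 15 17 18
f 15 18 16
f 17 13 19
f 17 19 18
f 18 19 20
f 18 20 16
f 19 13 21
f 19 21 20
f 20 21 22
f 20 22 16
f 21 13 23
f 21 23 22
f 22 23 24
f 22 24 16
f 23 13 25
f 23 25 24
f 24 25 26
f 24 26 16
f 25 13 27
f 25 27 26
f 26 27 28
f 26 28 16
f 27 13 29
f 27 29 28
f 28 29 30
f 28 30 16
f 29 13 31
f 29 31 30
f 30 31 32
f 30 32 16
f 31 13 33
f 31 33 32
f 32 33 34
f 32 34 16
f 33 13 35
f 33 35 34
f 34 35 36
f 34 36 16
f 35 13 14
f 35 14 36
f 36 14 15
f 36 15 16
f 38 37 41
f 38 41 39
f 39 41 42
f 39 42 40
f 41 37 43
f 41 43 42
f 42 43 44
f 42 44 40
f 43 37 45
f 43 45 44
f 44 45 46
f 44 46 40
f 45 37 47
f 45 47 46
f 46 47 48
f 46 48 40
f 47 37 49
f 47 49 48
f 48 49 50
f 48 50 40
f 49 37 51
f 49 51 50
f 50 51 52
f 50 52 40
f 51 37 53
f 51 53 52
f 52 53 54
f 52 54 40
f 53 37 55
f 53 55 54
f 54 55 56
f 54 56 40
f 55 37 57
f 55 57 56
f 56 57 58
f 56 58 40
f 57 37 59
f 57 59 58
f 58 59 60
f 58 60 40
f 59 37 61
f 59 61 60
f 60 61 62
f 60 62 40
f 61 37 38
f 61 38 62
f 62 38 39
f 62 39 40
f 63 100 79
f 100 74 103
f 79 103 68
f 100 103 79
f 63 79 75
f 79 68 80
f 75 80 64
f 79 80 75
f 63 75 84
f 75 64 85
f 84 85 70
f 75 85 84
f 63 84 96
f 84 70 99
f 96 99 73
f 84 99 96
f 63 96 100
f 96 73 104
f 100 104 74
f 96 104 100
f 64 80 91
f 80 68 94
f 91 94 72
f 80 94 91
f 68 103 81
f 103 74 102
f 81 102 67
f 103 102 81
f 74 104 101
f 104 73 97
f 101 97 65
f 104 97 101
f 73 99 98
f 99 70 86
f 98 86 69
f 99 86 98
f 70 85 90
f 85 64 87
f 90 87 71
f 85 87 90
f 66 92 78
f 92 72 93
f 78 93 67
f 92 93 78
f 66 78 76
f 78 67 77
f 76 77 65
f 78 77 76
f 66 76 83
f 76 65 82
f 83 82 69
f 76 82 83
f 66 83 88
f 83 69 89
f 88 89 71
f 83 89 88
f 66 88 92
f 88 71 95
f 92 95 72
f 88 95 92
f 67 93 81
f 93 72 94
f 81 94 68
f 93 94 81
f 65 77 101
f 77 67 102
f 101 102 74
f 77 102 101
f 69 82 98
f 82 65 97
f 98 97 73
f 82 97 98
f 71 89 90
f 89 69 86
f 90 86 70
f 89 86 90
f 72 95 91
f 95 71 87
f 91 87 64
f 95 87 91



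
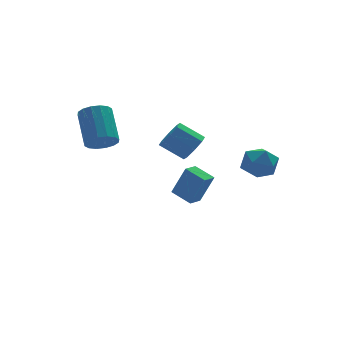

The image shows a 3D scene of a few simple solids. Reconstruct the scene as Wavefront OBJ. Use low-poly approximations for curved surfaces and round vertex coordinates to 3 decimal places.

v -3.574 1.558 1.581
v -2.88 1.891 1.154
v -2.772 3.535 2.613
v -3.466 3.202 3.039
v -3.242 2.087 0.96
v -3.135 3.731 2.419
v -3.694 2.141 0.933
v -3.586 3.785 2.391
v -4.113 2.039 1.079
v -4.005 3.683 2.537
v -4.388 1.808 1.359
v -4.28 3.452 2.817
v -4.445 1.51 1.699
v -4.337 3.154 3.157
v -4.268 1.225 2.007
v -4.16 2.869 3.466
v -3.905 1.029 2.201
v -3.798 2.673 3.66
v -3.454 0.975 2.229
v -3.346 2.619 3.687
v -3.035 1.077 2.083
v -2.927 2.721 3.541
v -2.76 1.308 1.803
v -2.652 2.952 3.261
v -2.703 1.606 1.463
v -2.595 3.25 2.921
v 2.436 -2.578 1.381
v 3.148 -2.814 2.087
v 2.412 -4.166 0.873
v 3.124 -4.402 1.579
v 2.171 -4.148 1.875
v 2.185 -3.167 2.188
v 3.375 -3.813 0.772
v 3.389 -2.832 1.085
v 3.729 -3.578 1.71
v 2.984 -3.784 2.392
v 2.576 -3.196 0.568
v 1.831 -3.402 1.25
v 0.124 1.925 -2.553
v 0.748 1.569 -0.848
v 0.824 2.456 -2.698
v 1.447 2.1 -0.993
v 0.793 0.92 -3.007
v 1.416 0.564 -1.302
v 1.492 1.451 -3.152
v 2.116 1.095 -1.447
v 1.078 1.176 0.73
v 1.654 1.775 1.02
v 0.557 2.403 1.9
v -0.018 1.804 1.61
v 1.327 1.978 0.468
v 0.231 2.606 1.347
v 0.855 1.711 0.069
v -0.242 2.34 0.948
v 0.513 1.131 0.057
v -0.584 1.759 0.937
v 0.503 0.577 0.44
v -0.594 1.205 1.32
v 0.829 0.374 0.993
v -0.267 1.002 1.872
v 1.302 0.64 1.392
v 0.205 1.269 2.271
v 1.644 1.221 1.403
v 0.547 1.849 2.283
f 2 1 5
f 2 5 3
f 3 5 6
f 3 6 4
f 5 1 7
f 5 7 6
f 6 7 8
f 6 8 4
f 7 1 9
f 7 9 8
f 8 9 10
f 8 10 4
f 9 1 11
f 9 11 10
f 10 11 12
f 10 12 4
f 11 1 13
f 11 13 12
f 12 13 14
f 12 14 4
f 13 1 15
f 13 15 14
f 14 15 16
f 14 16 4
f 15 1 17
f 15 17 16
f 16 17 18
f 16 18 4
f 17 1 19
f 17 19 18
f 18 19 20
f 18 20 4
f 19 1 21
f 19 21 20
f 20 21 22
f 20 22 4
f 21 1 23
f 21 23 22
f 22 23 24
f 22 24 4
f 23 1 25
f 23 25 24
f 24 25 26
f 24 26 4
f 25 1 2
f 25 2 26
f 26 2 3
f 26 3 4
f 27 38 32
f 27 32 28
f 27 28 34
f 27 34 37
f 27 37 38
f 28 32 36
f 32 38 31
f 38 37 29
f 37 34 33
f 34 28 35
f 30 36 31
f 30 31 29
f 30 29 33
f 30 33 35
f 30 35 36
f 31 36 32
f 29 31 38
f 33 29 37
f 35 33 34
f 36 35 28
f 40 42 39
f 43 40 39
f 39 42 41
f 41 43 39
f 40 46 42
f 44 40 43
f 44 46 40
f 42 46 41
f 45 43 41
f 41 46 45
f 45 44 43
f 46 44 45
f 48 47 51
f 48 51 49
f 49 51 52
f 49 52 50
f 51 47 53
f 51 53 52
f 52 53 54
f 52 54 50
f 53 47 55
f 53 55 54
f 54 55 56
f 54 56 50
f 55 47 57
f 55 57 56
f 56 57 58
f 56 58 50
f 57 47 59
f 57 59 58
f 58 59 60
f 58 60 50
f 59 47 61
f 59 61 60
f 60 61 62
f 60 62 50
f 61 47 63
f 61 63 62
f 62 63 64
f 62 64 50
f 63 47 48
f 63 48 64
f 64 48 49
f 64 49 50



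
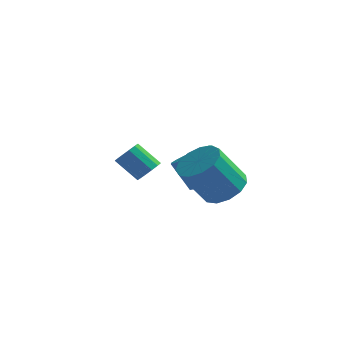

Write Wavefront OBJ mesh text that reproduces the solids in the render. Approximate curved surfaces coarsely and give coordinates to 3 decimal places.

v 0.232 -1.005 1.973
v 1.018 -0.623 2.46
v 0.074 -0.353 3.773
v -0.712 -0.735 3.287
v 0.823 -0.244 2.242
v -0.121 0.026 3.555
v 0.493 -0.04 1.962
v -0.451 0.23 3.276
v 0.103 -0.056 1.685
v -0.841 0.214 2.999
v -0.258 -0.29 1.474
v -1.202 -0.02 2.788
v -0.506 -0.688 1.378
v -1.45 -0.417 2.691
v -0.585 -1.158 1.417
v -1.529 -0.888 2.731
v -0.477 -1.593 1.584
v -1.421 -1.323 2.898
v -0.207 -1.894 1.841
v -1.151 -1.624 3.154
v 0.164 -1.991 2.127
v -0.78 -1.721 3.441
v 0.551 -1.862 2.378
v -0.393 -1.592 3.692
v 0.864 -1.537 2.537
v -0.08 -1.267 3.85
v 1.033 -1.09 2.566
v 0.089 -0.82 3.88
v 1.404 -2.785 2.672
v 2.262 -3.433 2.904
v 1.274 -4.103 4.681
v 0.416 -3.455 4.448
v 2.377 -2.887 3.174
v 1.39 -3.557 4.951
v 2.183 -2.309 3.284
v 1.196 -2.979 5.061
v 1.742 -1.882 3.2
v 0.755 -2.551 4.977
v 1.194 -1.741 2.948
v 0.206 -2.411 4.725
v 0.712 -1.932 2.608
v -0.276 -2.602 4.385
v 0.45 -2.394 2.289
v -0.538 -3.064 4.065
v 0.49 -2.98 2.091
v -0.497 -3.65 3.867
v 0.821 -3.504 2.077
v -0.166 -4.174 3.854
v 1.337 -3.8 2.252
v 0.349 -4.469 4.029
v 1.874 -3.773 2.561
v 0.886 -4.443 4.337
v -3.269 1.363 0.751
v -2.817 1.193 1.285
v -3.94 1.346 2.283
v -4.391 1.517 1.749
v -2.798 1.596 1.244
v -3.921 1.75 2.242
v -2.929 1.925 1.046
v -4.052 2.079 2.044
v -3.168 2.076 0.755
v -4.29 2.23 1.753
v -3.438 2 0.462
v -4.561 2.154 1.46
v -3.655 1.723 0.261
v -4.778 1.877 1.259
v -3.749 1.331 0.216
v -4.872 1.485 1.214
v -3.691 0.949 0.34
v -4.813 1.103 1.338
v -3.498 0.699 0.595
v -4.621 0.853 1.593
v -3.233 0.659 0.899
v -4.356 0.813 1.898
v -2.979 0.843 1.157
v -4.102 0.997 2.155
f 2 1 5
f 2 5 3
f 3 5 6
f 3 6 4
f 5 1 7
f 5 7 6
f 6 7 8
f 6 8 4
f 7 1 9
f 7 9 8
f 8 9 10
f 8 10 4
f 9 1 11
f 9 11 10
f 10 11 12
f 10 12 4
f 11 1 13
f 11 13 12
f 12 13 14
f 12 14 4
f 13 1 15
f 13 15 14
f 14 15 16
f 14 16 4
f 15 1 17
f 15 17 16
f 16 17 18
f 16 18 4
f 17 1 19
f 17 19 18
f 18 19 20
f 18 20 4
f 19 1 21
f 19 21 20
f 20 21 22
f 20 22 4
f 21 1 23
f 21 23 22
f 22 23 24
f 22 24 4
f 23 1 25
f 23 25 24
f 24 25 26
f 24 26 4
f 25 1 27
f 25 27 26
f 26 27 28
f 26 28 4
f 27 1 2
f 27 2 28
f 28 2 3
f 28 3 4
f 30 29 33
f 30 33 31
f 31 33 34
f 31 34 32
f 33 29 35
f 33 35 34
f 34 35 36
f 34 36 32
f 35 29 37
f 35 37 36
f 36 37 38
f 36 38 32
f 37 29 39
f 37 39 38
f 38 39 40
f 38 40 32
f 39 29 41
f 39 41 40
f 40 41 42
f 40 42 32
f 41 29 43
f 41 43 42
f 42 43 44
f 42 44 32
f 43 29 45
f 43 45 44
f 44 45 46
f 44 46 32
f 45 29 47
f 45 47 46
f 46 47 48
f 46 48 32
f 47 29 49
f 47 49 48
f 48 49 50
f 48 50 32
f 49 29 51
f 49 51 50
f 50 51 52
f 50 52 32
f 51 29 30
f 51 30 52
f 52 30 31
f 52 31 32
f 54 53 57
f 54 57 55
f 55 57 58
f 55 58 56
f 57 53 59
f 57 59 58
f 58 59 60
f 58 60 56
f 59 53 61
f 59 61 60
f 60 61 62
f 60 62 56
f 61 53 63
f 61 63 62
f 62 63 64
f 62 64 56
f 63 53 65
f 63 65 64
f 64 65 66
f 64 66 56
f 65 53 67
f 65 67 66
f 66 67 68
f 66 68 56
f 67 53 69
f 67 69 68
f 68 69 70
f 68 70 56
f 69 53 71
f 69 71 70
f 70 71 72
f 70 72 56
f 71 53 73
f 71 73 72
f 72 73 74
f 72 74 56
f 73 53 75
f 73 75 74
f 74 75 76
f 74 76 56
f 75 53 54
f 75 54 76
f 76 54 55
f 76 55 56



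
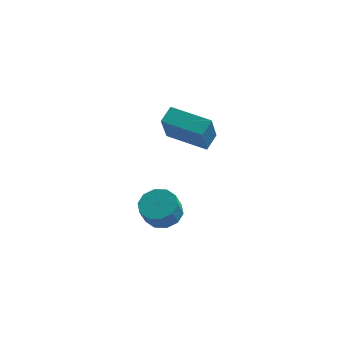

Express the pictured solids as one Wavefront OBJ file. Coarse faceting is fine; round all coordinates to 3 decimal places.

v -0.236 -2.594 1.041
v -0.278 -3.623 2.768
v 0.05 -1.783 1.532
v 0.008 -2.812 3.258
v 1.812 -3.148 0.762
v 1.77 -4.177 2.488
v 2.098 -2.337 1.252
v 2.056 -3.366 2.979
v -0.281 -3.13 -4.171
v 0.537 -3.664 -4.33
v 0.38 -4.223 -3.269
v -0.439 -3.69 -3.109
v 0.699 -3.153 -4.037
v 0.542 -3.712 -2.975
v 0.487 -2.632 -3.794
v 0.33 -3.192 -2.733
v -0.019 -2.303 -3.696
v -0.176 -2.862 -2.634
v -0.625 -2.289 -3.778
v -0.782 -2.848 -2.717
v -1.1 -2.597 -4.011
v -1.257 -3.156 -2.95
v -1.262 -3.108 -4.305
v -1.419 -3.667 -3.243
v -1.05 -3.628 -4.547
v -1.207 -4.188 -3.486
v -0.544 -3.958 -4.646
v -0.701 -4.517 -3.584
v 0.062 -3.972 -4.563
v -0.095 -4.531 -3.502
f 2 4 1
f 5 2 1
f 1 4 3
f 3 5 1
f 2 8 4
f 6 2 5
f 6 8 2
f 4 8 3
f 7 5 3
f 3 8 7
f 7 6 5
f 8 6 7
f 10 9 13
f 10 13 11
f 11 13 14
f 11 14 12
f 13 9 15
f 13 15 14
f 14 15 16
f 14 16 12
f 15 9 17
f 15 17 16
f 16 17 18
f 16 18 12
f 17 9 19
f 17 19 18
f 18 19 20
f 18 20 12
f 19 9 21
f 19 21 20
f 20 21 22
f 20 22 12
f 21 9 23
f 21 23 22
f 22 23 24
f 22 24 12
f 23 9 25
f 23 25 24
f 24 25 26
f 24 26 12
f 25 9 27
f 25 27 26
f 26 27 28
f 26 28 12
f 27 9 29
f 27 29 28
f 28 29 30
f 28 30 12
f 29 9 10
f 29 10 30
f 30 10 11
f 30 11 12



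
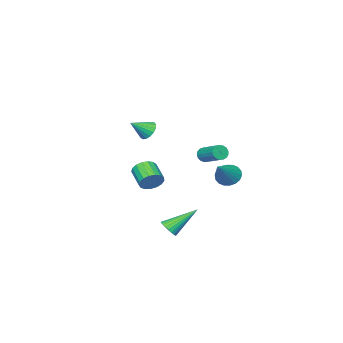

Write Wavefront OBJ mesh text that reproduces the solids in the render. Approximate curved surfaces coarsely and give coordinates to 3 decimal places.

v -0.127 -3.206 -1.92
v 0.285 -3.022 -1.248
v -0.281 -4.17 -0.587
v -0.693 -4.354 -1.26
v -0.05 -2.833 -1.206
v -0.617 -3.98 -0.545
v -0.403 -2.729 -1.328
v -0.97 -3.876 -0.667
v -0.693 -2.734 -1.585
v -1.259 -3.881 -0.925
v -0.853 -2.847 -1.92
v -1.419 -3.995 -1.259
v -0.847 -3.043 -2.254
v -1.413 -4.191 -1.594
v -0.675 -3.276 -2.512
v -1.242 -4.424 -1.852
v -0.378 -3.494 -2.635
v -0.945 -4.641 -1.974
v -0.024 -3.645 -2.594
v -0.59 -4.792 -1.933
v 0.307 -3.696 -2.398
v -0.259 -4.843 -1.737
v 0.539 -3.634 -2.093
v -0.028 -4.782 -1.433
v 0.618 -3.475 -1.749
v 0.051 -4.622 -1.088
v 0.526 -3.254 -1.444
v -0.04 -4.402 -0.783
v -2.04 1.168 -0.766
v -1.557 0.589 -1.135
v -0.44 1.692 0.506
v -1.493 0.894 -1.341
v -1.537 1.254 -1.434
v -1.681 1.596 -1.394
v -1.896 1.854 -1.229
v -2.14 1.976 -0.973
v -2.363 1.938 -0.676
v -2.523 1.748 -0.397
v -2.587 1.443 -0.191
v -2.543 1.083 -0.099
v -2.399 0.74 -0.139
v -2.184 0.483 -0.303
v -1.94 0.36 -0.559
v -1.717 0.398 -0.856
v 4.603 2.435 -2.681
v 5.056 2.438 -2.215
v 3.217 3.385 -1.339
v 5.099 2.661 -2.328
v 5.067 2.849 -2.495
v 4.965 2.975 -2.69
v 4.807 3.018 -2.883
v 4.618 2.973 -3.046
v 4.426 2.845 -3.153
v 4.262 2.656 -3.189
v 4.149 2.432 -3.147
v 4.106 2.209 -3.034
v 4.138 2.021 -2.868
v 4.24 1.895 -2.673
v 4.398 1.852 -2.479
v 4.587 1.897 -2.316
v 4.779 2.025 -2.209
v 4.943 2.214 -2.173
v 2.368 3.171 2.612
v 2.512 2.936 3.065
v 2.855 4.374 3.701
v 2.712 4.609 3.248
v 2.727 2.944 2.93
v 3.07 4.383 3.567
v 2.859 3.005 2.722
v 3.203 4.443 3.359
v 2.879 3.103 2.489
v 3.223 4.541 3.126
v 2.783 3.217 2.284
v 3.126 4.655 2.921
v 2.591 3.32 2.154
v 2.934 4.758 2.791
v 2.348 3.389 2.129
v 2.691 4.828 2.766
v 2.11 3.408 2.215
v 2.453 4.847 2.851
v 1.931 3.373 2.391
v 2.274 4.811 3.027
v 1.852 3.291 2.618
v 2.196 4.73 3.254
v 1.892 3.182 2.843
v 2.235 4.621 3.48
v 2.04 3.07 3.016
v 2.384 4.509 3.652
v 2.264 2.981 3.096
v 2.608 4.42 3.732
v 2.51 -1.025 3.523
v 2.799 -1.339 2.955
v 3.51 -1.475 4.277
v 2.937 -1.028 2.956
v 2.978 -0.717 3.087
v 2.912 -0.477 3.317
v 2.754 -0.362 3.595
v 2.54 -0.399 3.857
v 2.319 -0.58 4.042
v 2.142 -0.863 4.108
v 2.05 -1.182 4.04
v 2.063 -1.466 3.853
v 2.178 -1.649 3.591
v 2.37 -1.689 3.314
v 2.594 -1.577 3.084
f 2 1 5
f 2 5 3
f 3 5 6
f 3 6 4
f 5 1 7
f 5 7 6
f 6 7 8
f 6 8 4
f 7 1 9
f 7 9 8
f 8 9 10
f 8 10 4
f 9 1 11
f 9 11 10
f 10 11 12
f 10 12 4
f 11 1 13
f 11 13 12
f 12 13 14
f 12 14 4
f 13 1 15
f 13 15 14
f 14 15 16
f 14 16 4
f 15 1 17
f 15 17 16
f 16 17 18
f 16 18 4
f 17 1 19
f 17 19 18
f 18 19 20
f 18 20 4
f 19 1 21
f 19 21 20
f 20 21 22
f 20 22 4
f 21 1 23
f 21 23 22
f 22 23 24
f 22 24 4
f 23 1 25
f 23 25 24
f 24 25 26
f 24 26 4
f 25 1 27
f 25 27 26
f 26 27 28
f 26 28 4
f 27 1 2
f 27 2 28
f 28 2 3
f 28 3 4
f 30 29 32
f 30 32 31
f 32 29 33
f 32 33 31
f 33 29 34
f 33 34 31
f 34 29 35
f 34 35 31
f 35 29 36
f 35 36 31
f 36 29 37
f 36 37 31
f 37 29 38
f 37 38 31
f 38 29 39
f 38 39 31
f 39 29 40
f 39 40 31
f 40 29 41
f 40 41 31
f 41 29 42
f 41 42 31
f 42 29 43
f 42 43 31
f 43 29 44
f 43 44 31
f 44 29 30
f 44 30 31
f 46 45 48
f 46 48 47
f 48 45 49
f 48 49 47
f 49 45 50
f 49 50 47
f 50 45 51
f 50 51 47
f 51 45 52
f 51 52 47
f 52 45 53
f 52 53 47
f 53 45 54
f 53 54 47
f 54 45 55
f 54 55 47
f 55 45 56
f 55 56 47
f 56 45 57
f 56 57 47
f 57 45 58
f 57 58 47
f 58 45 59
f 58 59 47
f 59 45 60
f 59 60 47
f 60 45 61
f 60 61 47
f 61 45 62
f 61 62 47
f 62 45 46
f 62 46 47
f 64 63 67
f 64 67 65
f 65 67 68
f 65 68 66
f 67 63 69
f 67 69 68
f 68 69 70
f 68 70 66
f 69 63 71
f 69 71 70
f 70 71 72
f 70 72 66
f 71 63 73
f 71 73 72
f 72 73 74
f 72 74 66
f 73 63 75
f 73 75 74
f 74 75 76
f 74 76 66
f 75 63 77
f 75 77 76
f 76 77 78
f 76 78 66
f 77 63 79
f 77 79 78
f 78 79 80
f 78 80 66
f 79 63 81
f 79 81 80
f 80 81 82
f 80 82 66
f 81 63 83
f 81 83 82
f 82 83 84
f 82 84 66
f 83 63 85
f 83 85 84
f 84 85 86
f 84 86 66
f 85 63 87
f 85 87 86
f 86 87 88
f 86 88 66
f 87 63 89
f 87 89 88
f 88 89 90
f 88 90 66
f 89 63 64
f 89 64 90
f 90 64 65
f 90 65 66
f 92 91 94
f 92 94 93
f 94 91 95
f 94 95 93
f 95 91 96
f 95 96 93
f 96 91 97
f 96 97 93
f 97 91 98
f 97 98 93
f 98 91 99
f 98 99 93
f 99 91 100
f 99 100 93
f 100 91 101
f 100 101 93
f 101 91 102
f 101 102 93
f 102 91 103
f 102 103 93
f 103 91 104
f 103 104 93
f 104 91 105
f 104 105 93
f 105 91 92
f 105 92 93



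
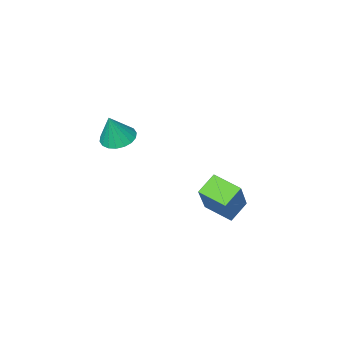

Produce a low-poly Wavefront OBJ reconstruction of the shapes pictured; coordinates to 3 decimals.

v -1.724 1.694 -1.558
v -0.835 2.516 0.147
v -2.179 2.828 -1.866
v -1.291 3.649 -0.162
v -0.869 1.891 -2.098
v 0.019 2.712 -0.394
v -1.325 3.024 -2.407
v -0.436 3.846 -0.702
v 0.659 -1.915 0.41
v 1.309 -1.604 0.167
v 1.121 -1.845 1.73
v 1.112 -1.335 0.221
v 0.825 -1.18 0.313
v 0.506 -1.171 0.424
v 0.217 -1.31 0.532
v 0.016 -1.568 0.616
v -0.058 -1.895 0.66
v 0.01 -2.227 0.653
v 0.207 -2.496 0.599
v 0.494 -2.651 0.507
v 0.813 -2.66 0.396
v 1.102 -2.521 0.288
v 1.303 -2.263 0.204
v 1.377 -1.935 0.16
f 2 4 1
f 5 2 1
f 1 4 3
f 3 5 1
f 2 8 4
f 6 2 5
f 6 8 2
f 4 8 3
f 7 5 3
f 3 8 7
f 7 6 5
f 8 6 7
f 10 9 12
f 10 12 11
f 12 9 13
f 12 13 11
f 13 9 14
f 13 14 11
f 14 9 15
f 14 15 11
f 15 9 16
f 15 16 11
f 16 9 17
f 16 17 11
f 17 9 18
f 17 18 11
f 18 9 19
f 18 19 11
f 19 9 20
f 19 20 11
f 20 9 21
f 20 21 11
f 21 9 22
f 21 22 11
f 22 9 23
f 22 23 11
f 23 9 24
f 23 24 11
f 24 9 10
f 24 10 11



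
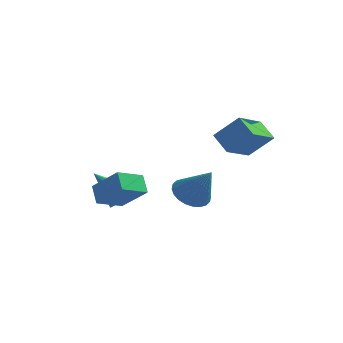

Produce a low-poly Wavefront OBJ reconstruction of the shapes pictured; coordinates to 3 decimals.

v -1.206 -1.917 -0.985
v -2.078 -3.066 -0.365
v -1.677 -1.176 -0.274
v -2.549 -2.325 0.346
v 0.189 -2.275 0.314
v -0.683 -3.424 0.934
v -0.282 -1.534 1.025
v -1.154 -2.683 1.645
v 1.368 0.971 -1.122
v 2.002 0.341 -1.692
v 2.512 0.489 0.682
v 2.2 0.703 -1.721
v 2.271 1.105 -1.659
v 2.205 1.487 -1.516
v 2.012 1.791 -1.312
v 1.72 1.969 -1.079
v 1.375 1.996 -0.853
v 1.028 1.866 -0.668
v 0.734 1.6 -0.552
v 0.536 1.239 -0.523
v 0.464 0.836 -0.585
v 0.53 0.454 -0.728
v 0.724 0.15 -0.932
v 1.015 -0.028 -1.165
v 1.361 -0.055 -1.391
v 1.707 0.075 -1.576
v 2.883 1.877 1.492
v 2.002 2.554 2.204
v 3.499 3.719 0.501
v 2.617 4.396 1.213
v 4.103 2.144 2.747
v 3.221 2.821 3.459
v 4.718 3.986 1.756
v 3.837 4.663 2.468
v -1.696 -0.276 -1.301
v -1.212 -0.522 -0.607
v -3.324 0.076 -0.039
v -1.166 0.139 -0.733
v -1.431 0.556 -1.191
v -1.85 0.485 -1.713
v -2.179 -0.031 -1.994
v -2.225 -0.692 -1.868
v -1.961 -1.108 -1.41
v -1.541 -1.038 -0.888
f 2 4 1
f 5 2 1
f 1 4 3
f 3 5 1
f 2 8 4
f 6 2 5
f 6 8 2
f 4 8 3
f 7 5 3
f 3 8 7
f 7 6 5
f 8 6 7
f 10 9 12
f 10 12 11
f 12 9 13
f 12 13 11
f 13 9 14
f 13 14 11
f 14 9 15
f 14 15 11
f 15 9 16
f 15 16 11
f 16 9 17
f 16 17 11
f 17 9 18
f 17 18 11
f 18 9 19
f 18 19 11
f 19 9 20
f 19 20 11
f 20 9 21
f 20 21 11
f 21 9 22
f 21 22 11
f 22 9 23
f 22 23 11
f 23 9 24
f 23 24 11
f 24 9 25
f 24 25 11
f 25 9 26
f 25 26 11
f 26 9 10
f 26 10 11
f 28 30 27
f 31 28 27
f 27 30 29
f 29 31 27
f 28 34 30
f 32 28 31
f 32 34 28
f 30 34 29
f 33 31 29
f 29 34 33
f 33 32 31
f 34 32 33
f 36 35 38
f 36 38 37
f 38 35 39
f 38 39 37
f 39 35 40
f 39 40 37
f 40 35 41
f 40 41 37
f 41 35 42
f 41 42 37
f 42 35 43
f 42 43 37
f 43 35 44
f 43 44 37
f 44 35 36
f 44 36 37



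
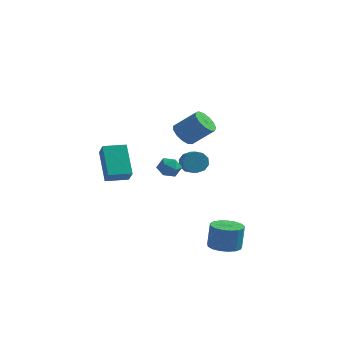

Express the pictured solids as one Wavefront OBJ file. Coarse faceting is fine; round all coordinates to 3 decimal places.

v -2.789 -1.444 0.277
v -3.561 -0.206 1.659
v -3.208 -0.864 -0.477
v -3.981 0.374 0.905
v -1.759 -0.754 0.235
v -2.532 0.484 1.617
v -2.179 -0.174 -0.519
v -2.951 1.064 0.863
v -0.497 0.228 0.594
v 0.101 0.282 0.267
v -0.121 -0.662 1.133
v 0.477 -0.608 0.806
v 0.298 -0.139 1.27
v 0.065 0.411 0.937
v -0.085 -0.791 0.463
v -0.318 -0.241 0.13
v 0.355 -0.348 0.186
v 0.592 0.055 0.685
v -0.612 -0.435 0.715
v -0.375 -0.032 1.214
v 3.494 -2.039 -3.372
v 4.35 -2.122 -3.405
v 4.421 -1.924 -2.041
v 3.566 -1.841 -2.008
v 4.288 -1.719 -3.46
v 4.359 -1.521 -2.096
v 4.044 -1.389 -3.495
v 4.115 -1.191 -2.131
v 3.674 -1.208 -3.502
v 3.746 -1.01 -2.138
v 3.264 -1.217 -3.479
v 3.335 -1.02 -2.115
v 2.906 -1.415 -3.432
v 2.977 -1.217 -2.068
v 2.682 -1.755 -3.371
v 2.754 -1.558 -2.007
v 2.645 -2.161 -3.31
v 2.717 -1.963 -1.946
v 2.803 -2.538 -3.263
v 2.874 -2.341 -1.9
v 3.118 -2.801 -3.242
v 3.19 -2.604 -1.878
v 3.52 -2.89 -3.25
v 3.592 -2.692 -1.886
v 3.916 -2.783 -3.286
v 3.988 -2.586 -1.922
v 4.216 -2.506 -3.342
v 4.287 -2.309 -1.978
v 0.152 2.832 -0.289
v 0.616 2.838 -0.8
v 1.131 2.034 -0.342
v 0.668 2.028 0.169
v 0.754 3.101 -0.494
v 1.269 2.296 -0.036
v 0.662 3.261 -0.109
v 1.178 2.456 0.349
v 0.376 3.258 0.206
v 0.891 2.453 0.665
v 0.004 3.091 0.333
v 0.519 2.287 0.791
v -0.311 2.826 0.222
v 0.204 2.022 0.68
v -0.449 2.564 -0.084
v 0.066 1.759 0.374
v -0.358 2.404 -0.469
v 0.158 1.599 -0.011
v -0.071 2.407 -0.785
v 0.444 1.602 -0.326
v 0.301 2.573 -0.911
v 0.816 1.769 -0.453
v 0.727 -0.196 3.124
v 1.145 -0.695 2.752
v 2.252 -0.523 3.764
v 1.833 -0.024 4.136
v 1.237 -0.317 2.587
v 2.343 -0.144 3.6
v 1.166 0.1 2.593
v 2.273 0.272 3.606
v 0.956 0.422 2.767
v 2.063 0.595 3.78
v 0.674 0.549 3.055
v 1.78 0.721 4.068
v 0.408 0.438 3.364
v 1.514 0.611 4.377
v 0.243 0.127 3.597
v 1.349 0.299 4.61
v 0.232 -0.288 3.68
v 1.338 -0.115 4.693
v 0.378 -0.673 3.586
v 1.484 -0.5 4.599
v 0.635 -0.907 3.345
v 1.741 -0.734 4.358
v 0.921 -0.915 3.034
v 2.027 -0.743 4.047
f 2 4 1
f 5 2 1
f 1 4 3
f 3 5 1
f 2 8 4
f 6 2 5
f 6 8 2
f 4 8 3
f 7 5 3
f 3 8 7
f 7 6 5
f 8 6 7
f 9 20 14
f 9 14 10
f 9 10 16
f 9 16 19
f 9 19 20
f 10 14 18
f 14 20 13
f 20 19 11
f 19 16 15
f 16 10 17
f 12 18 13
f 12 13 11
f 12 11 15
f 12 15 17
f 12 17 18
f 13 18 14
f 11 13 20
f 15 11 19
f 17 15 16
f 18 17 10
f 22 21 25
f 22 25 23
f 23 25 26
f 23 26 24
f 25 21 27
f 25 27 26
f 26 27 28
f 26 28 24
f 27 21 29
f 27 29 28
f 28 29 30
f 28 30 24
f 29 21 31
f 29 31 30
f 30 31 32
f 30 32 24
f 31 21 33
f 31 33 32
f 32 33 34
f 32 34 24
f 33 21 35
f 33 35 34
f 34 35 36
f 34 36 24
f 35 21 37
f 35 37 36
f 36 37 38
f 36 38 24
f 37 21 39
f 37 39 38
f 38 39 40
f 38 40 24
f 39 21 41
f 39 41 40
f 40 41 42
f 40 42 24
f 41 21 43
f 41 43 42
f 42 43 44
f 42 44 24
f 43 21 45
f 43 45 44
f 44 45 46
f 44 46 24
f 45 21 47
f 45 47 46
f 46 47 48
f 46 48 24
f 47 21 22
f 47 22 48
f 48 22 23
f 48 23 24
f 50 49 53
f 50 53 51
f 51 53 54
f 51 54 52
f 53 49 55
f 53 55 54
f 54 55 56
f 54 56 52
f 55 49 57
f 55 57 56
f 56 57 58
f 56 58 52
f 57 49 59
f 57 59 58
f 58 59 60
f 58 60 52
f 59 49 61
f 59 61 60
f 60 61 62
f 60 62 52
f 61 49 63
f 61 63 62
f 62 63 64
f 62 64 52
f 63 49 65
f 63 65 64
f 64 65 66
f 64 66 52
f 65 49 67
f 65 67 66
f 66 67 68
f 66 68 52
f 67 49 69
f 67 69 68
f 68 69 70
f 68 70 52
f 69 49 50
f 69 50 70
f 70 50 51
f 70 51 52
f 72 71 75
f 72 75 73
f 73 75 76
f 73 76 74
f 75 71 77
f 75 77 76
f 76 77 78
f 76 78 74
f 77 71 79
f 77 79 78
f 78 79 80
f 78 80 74
f 79 71 81
f 79 81 80
f 80 81 82
f 80 82 74
f 81 71 83
f 81 83 82
f 82 83 84
f 82 84 74
f 83 71 85
f 83 85 84
f 84 85 86
f 84 86 74
f 85 71 87
f 85 87 86
f 86 87 88
f 86 88 74
f 87 71 89
f 87 89 88
f 88 89 90
f 88 90 74
f 89 71 91
f 89 91 90
f 90 91 92
f 90 92 74
f 91 71 93
f 91 93 92
f 92 93 94
f 92 94 74
f 93 71 72
f 93 72 94
f 94 72 73
f 94 73 74



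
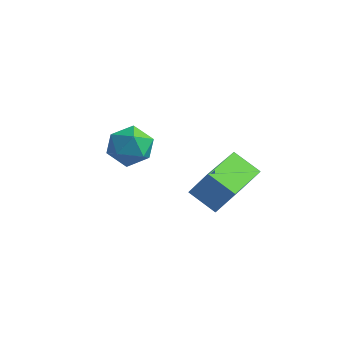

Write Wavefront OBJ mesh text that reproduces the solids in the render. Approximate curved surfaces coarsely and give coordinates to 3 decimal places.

v -1.999 -1.489 -2.463
v -1.462 -1.808 -2.093
v -2.518 -2.532 -2.607
v -1.981 -2.851 -2.237
v -2.447 -2.413 -1.894
v -2.127 -1.769 -1.805
v -1.853 -2.571 -2.895
v -1.533 -1.927 -2.806
v -1.372 -2.476 -2.36
v -1.739 -2.379 -1.742
v -2.241 -1.961 -2.958
v -2.608 -1.864 -2.34
v 0.556 -3.372 -2.474
v 1.036 -3.213 -1.67
v 0.398 -1.716 -2.707
v 0.878 -1.557 -1.902
v 1.362 -3.363 -2.958
v 1.842 -3.204 -2.153
v 1.204 -1.707 -3.19
v 1.684 -1.548 -2.386
f 1 12 6
f 1 6 2
f 1 2 8
f 1 8 11
f 1 11 12
f 2 6 10
f 6 12 5
f 12 11 3
f 11 8 7
f 8 2 9
f 4 10 5
f 4 5 3
f 4 3 7
f 4 7 9
f 4 9 10
f 5 10 6
f 3 5 12
f 7 3 11
f 9 7 8
f 10 9 2
f 14 16 13
f 17 14 13
f 13 16 15
f 15 17 13
f 14 20 16
f 18 14 17
f 18 20 14
f 16 20 15
f 19 17 15
f 15 20 19
f 19 18 17
f 20 18 19

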